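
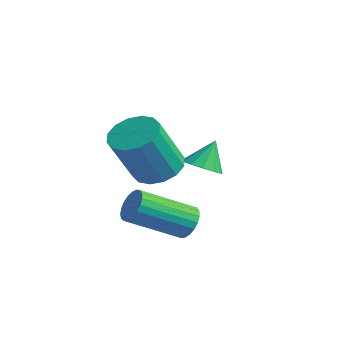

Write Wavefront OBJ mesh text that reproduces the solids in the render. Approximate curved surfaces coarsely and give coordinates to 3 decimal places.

v -3.595 -0.462 0.879
v -3.075 -0.806 1.124
v -3.665 0.102 1.821
v -2.93 -0.502 0.953
v -2.997 -0.186 0.758
v -3.253 0.043 0.602
v -3.618 0.112 0.534
v -3.975 -0.002 0.575
v -4.212 -0.261 0.713
v -4.253 -0.585 0.904
v -4.085 -0.869 1.086
v -3.761 -1.024 1.203
v -3.385 -1.001 1.217
v -1.113 -2.782 0.274
v -0.694 -2.709 0.669
v -1.269 -4.224 1.56
v -1.687 -4.298 1.166
v -0.876 -2.583 0.765
v -1.451 -4.099 1.656
v -1.099 -2.492 0.776
v -1.674 -4.008 1.668
v -1.325 -2.451 0.701
v -1.9 -3.967 1.592
v -1.513 -2.467 0.551
v -2.088 -3.983 1.443
v -1.633 -2.538 0.354
v -2.207 -4.054 1.245
v -1.662 -2.651 0.143
v -2.237 -4.167 1.034
v -1.596 -2.787 -0.045
v -2.171 -4.302 0.846
v -1.447 -2.921 -0.178
v -2.022 -4.437 0.713
v -1.24 -3.032 -0.233
v -1.815 -4.548 0.658
v -1.011 -3.1 -0.2
v -1.586 -4.616 0.691
v -0.799 -3.112 -0.085
v -1.374 -4.628 0.806
v -0.642 -3.068 0.092
v -1.217 -4.584 0.983
v -0.566 -2.974 0.301
v -1.141 -4.49 1.192
v -0.584 -2.847 0.505
v -1.159 -4.363 1.396
v -2.668 -2.69 1.849
v -2.285 -2.059 2.182
v -2.149 -2.999 3.805
v -2.532 -3.63 3.471
v -2.692 -1.99 2.256
v -2.556 -2.93 3.879
v -3.092 -2.109 2.221
v -2.956 -3.049 3.843
v -3.379 -2.384 2.086
v -3.243 -3.323 3.709
v -3.475 -2.74 1.887
v -3.34 -3.68 3.51
v -3.355 -3.083 1.679
v -3.22 -4.023 3.301
v -3.051 -3.321 1.515
v -2.915 -4.261 3.138
v -2.644 -3.39 1.441
v -2.508 -4.33 3.064
v -2.244 -3.271 1.477
v -2.108 -4.211 3.099
v -1.957 -2.997 1.611
v -1.821 -3.936 3.234
v -1.86 -2.64 1.81
v -1.725 -3.58 3.433
v -1.98 -2.297 2.019
v -1.845 -3.237 3.641
f 2 1 4
f 2 4 3
f 4 1 5
f 4 5 3
f 5 1 6
f 5 6 3
f 6 1 7
f 6 7 3
f 7 1 8
f 7 8 3
f 8 1 9
f 8 9 3
f 9 1 10
f 9 10 3
f 10 1 11
f 10 11 3
f 11 1 12
f 11 12 3
f 12 1 13
f 12 13 3
f 13 1 2
f 13 2 3
f 15 14 18
f 15 18 16
f 16 18 19
f 16 19 17
f 18 14 20
f 18 20 19
f 19 20 21
f 19 21 17
f 20 14 22
f 20 22 21
f 21 22 23
f 21 23 17
f 22 14 24
f 22 24 23
f 23 24 25
f 23 25 17
f 24 14 26
f 24 26 25
f 25 26 27
f 25 27 17
f 26 14 28
f 26 28 27
f 27 28 29
f 27 29 17
f 28 14 30
f 28 30 29
f 29 30 31
f 29 31 17
f 30 14 32
f 30 32 31
f 31 32 33
f 31 33 17
f 32 14 34
f 32 34 33
f 33 34 35
f 33 35 17
f 34 14 36
f 34 36 35
f 35 36 37
f 35 37 17
f 36 14 38
f 36 38 37
f 37 38 39
f 37 39 17
f 38 14 40
f 38 40 39
f 39 40 41
f 39 41 17
f 40 14 42
f 40 42 41
f 41 42 43
f 41 43 17
f 42 14 44
f 42 44 43
f 43 44 45
f 43 45 17
f 44 14 15
f 44 15 45
f 45 15 16
f 45 16 17
f 47 46 50
f 47 50 48
f 48 50 51
f 48 51 49
f 50 46 52
f 50 52 51
f 51 52 53
f 51 53 49
f 52 46 54
f 52 54 53
f 53 54 55
f 53 55 49
f 54 46 56
f 54 56 55
f 55 56 57
f 55 57 49
f 56 46 58
f 56 58 57
f 57 58 59
f 57 59 49
f 58 46 60
f 58 60 59
f 59 60 61
f 59 61 49
f 60 46 62
f 60 62 61
f 61 62 63
f 61 63 49
f 62 46 64
f 62 64 63
f 63 64 65
f 63 65 49
f 64 46 66
f 64 66 65
f 65 66 67
f 65 67 49
f 66 46 68
f 66 68 67
f 67 68 69
f 67 69 49
f 68 46 70
f 68 70 69
f 69 70 71
f 69 71 49
f 70 46 47
f 70 47 71
f 71 47 48
f 71 48 49



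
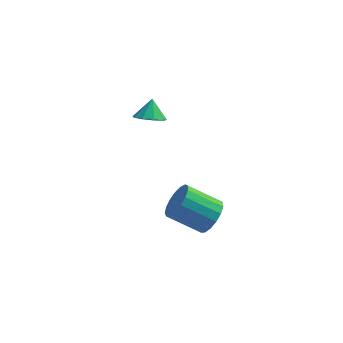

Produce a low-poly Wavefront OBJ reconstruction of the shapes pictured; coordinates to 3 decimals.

v 0.963 -2.977 -3.187
v 1.436 -2.986 -2.445
v -0.031 -2.912 -1.511
v -0.503 -2.903 -2.253
v 1.398 -2.577 -2.536
v -0.068 -2.502 -1.602
v 1.262 -2.259 -2.776
v -0.204 -2.184 -1.842
v 1.057 -2.106 -3.11
v -0.41 -2.031 -2.176
v 0.83 -2.152 -3.462
v -0.636 -2.077 -2.528
v 0.634 -2.388 -3.751
v -0.832 -2.313 -2.817
v 0.513 -2.758 -3.911
v -0.953 -2.683 -2.977
v 0.496 -3.179 -3.905
v -0.971 -3.104 -2.971
v 0.585 -3.554 -3.734
v -0.881 -3.479 -2.8
v 0.761 -3.796 -3.438
v -0.705 -3.721 -2.504
v 0.984 -3.851 -3.085
v -0.483 -3.776 -2.151
v 1.201 -3.706 -2.755
v -0.265 -3.631 -1.821
v 1.364 -3.394 -2.524
v -0.102 -3.319 -1.59
v -2.183 2.683 -1.988
v -1.699 3.147 -2.367
v -2.117 3.297 -1.152
v -2.196 3.304 -2.443
v -2.687 3.171 -2.306
v -2.942 2.809 -2.021
v -2.842 2.389 -1.72
v -2.434 2.106 -1.545
v -1.908 2.093 -1.577
v -1.511 2.356 -1.802
v -1.429 2.772 -2.114
f 2 1 5
f 2 5 3
f 3 5 6
f 3 6 4
f 5 1 7
f 5 7 6
f 6 7 8
f 6 8 4
f 7 1 9
f 7 9 8
f 8 9 10
f 8 10 4
f 9 1 11
f 9 11 10
f 10 11 12
f 10 12 4
f 11 1 13
f 11 13 12
f 12 13 14
f 12 14 4
f 13 1 15
f 13 15 14
f 14 15 16
f 14 16 4
f 15 1 17
f 15 17 16
f 16 17 18
f 16 18 4
f 17 1 19
f 17 19 18
f 18 19 20
f 18 20 4
f 19 1 21
f 19 21 20
f 20 21 22
f 20 22 4
f 21 1 23
f 21 23 22
f 22 23 24
f 22 24 4
f 23 1 25
f 23 25 24
f 24 25 26
f 24 26 4
f 25 1 27
f 25 27 26
f 26 27 28
f 26 28 4
f 27 1 2
f 27 2 28
f 28 2 3
f 28 3 4
f 30 29 32
f 30 32 31
f 32 29 33
f 32 33 31
f 33 29 34
f 33 34 31
f 34 29 35
f 34 35 31
f 35 29 36
f 35 36 31
f 36 29 37
f 36 37 31
f 37 29 38
f 37 38 31
f 38 29 39
f 38 39 31
f 39 29 30
f 39 30 31



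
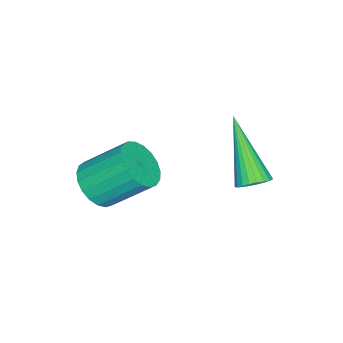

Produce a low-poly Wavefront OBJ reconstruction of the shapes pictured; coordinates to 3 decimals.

v -1.488 0.669 0.34
v -1.157 0.914 0.659
v -2.372 -0.349 2.04
v -1.313 1.044 0.656
v -1.495 1.117 0.605
v -1.676 1.122 0.513
v -1.829 1.058 0.396
v -1.929 0.935 0.27
v -1.963 0.772 0.154
v -1.924 0.593 0.067
v -1.819 0.425 0.022
v -1.663 0.295 0.025
v -1.481 0.222 0.076
v -1.3 0.217 0.167
v -1.147 0.281 0.284
v -1.046 0.404 0.41
v -1.013 0.567 0.526
v -1.052 0.746 0.613
v 0.903 -2.7 0.918
v 1.55 -2.34 0.746
v 1.204 -1.239 1.751
v 0.557 -1.6 1.922
v 1.347 -2.214 0.538
v 1.001 -1.114 1.543
v 1.068 -2.173 0.396
v 0.722 -1.072 1.401
v 0.76 -2.222 0.344
v 0.414 -1.121 1.349
v 0.477 -2.354 0.392
v 0.131 -1.253 1.397
v 0.268 -2.546 0.53
v -0.078 -1.445 1.535
v 0.168 -2.765 0.735
v -0.178 -1.664 1.74
v 0.195 -2.972 0.972
v -0.151 -1.872 1.977
v 0.345 -3.133 1.199
v -0.001 -2.032 2.204
v 0.591 -3.219 1.378
v 0.245 -2.118 2.383
v 0.891 -3.215 1.477
v 0.545 -2.114 2.482
v 1.193 -3.122 1.479
v 0.847 -2.021 2.484
v 1.445 -2.956 1.385
v 1.099 -1.855 2.389
v 1.603 -2.746 1.209
v 1.257 -1.645 2.214
v 1.64 -2.528 0.983
v 1.294 -1.428 1.988
f 2 1 4
f 2 4 3
f 4 1 5
f 4 5 3
f 5 1 6
f 5 6 3
f 6 1 7
f 6 7 3
f 7 1 8
f 7 8 3
f 8 1 9
f 8 9 3
f 9 1 10
f 9 10 3
f 10 1 11
f 10 11 3
f 11 1 12
f 11 12 3
f 12 1 13
f 12 13 3
f 13 1 14
f 13 14 3
f 14 1 15
f 14 15 3
f 15 1 16
f 15 16 3
f 16 1 17
f 16 17 3
f 17 1 18
f 17 18 3
f 18 1 2
f 18 2 3
f 20 19 23
f 20 23 21
f 21 23 24
f 21 24 22
f 23 19 25
f 23 25 24
f 24 25 26
f 24 26 22
f 25 19 27
f 25 27 26
f 26 27 28
f 26 28 22
f 27 19 29
f 27 29 28
f 28 29 30
f 28 30 22
f 29 19 31
f 29 31 30
f 30 31 32
f 30 32 22
f 31 19 33
f 31 33 32
f 32 33 34
f 32 34 22
f 33 19 35
f 33 35 34
f 34 35 36
f 34 36 22
f 35 19 37
f 35 37 36
f 36 37 38
f 36 38 22
f 37 19 39
f 37 39 38
f 38 39 40
f 38 40 22
f 39 19 41
f 39 41 40
f 40 41 42
f 40 42 22
f 41 19 43
f 41 43 42
f 42 43 44
f 42 44 22
f 43 19 45
f 43 45 44
f 44 45 46
f 44 46 22
f 45 19 47
f 45 47 46
f 46 47 48
f 46 48 22
f 47 19 49
f 47 49 48
f 48 49 50
f 48 50 22
f 49 19 20
f 49 20 50
f 50 20 21
f 50 21 22



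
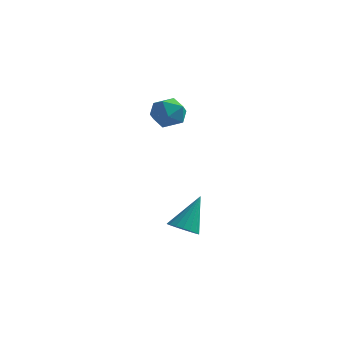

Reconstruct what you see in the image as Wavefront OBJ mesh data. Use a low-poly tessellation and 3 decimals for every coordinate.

v 0.411 -3.718 -3.214
v 1.03 -3.404 -3.547
v 0.769 -2.682 -1.566
v 0.78 -3.185 -3.63
v 0.457 -3.072 -3.63
v 0.124 -3.086 -3.549
v -0.152 -3.226 -3.401
v -0.316 -3.463 -3.216
v -0.337 -3.751 -3.031
v -0.209 -4.032 -2.882
v 0.041 -4.251 -2.799
v 0.365 -4.364 -2.798
v 0.697 -4.35 -2.88
v 0.973 -4.21 -3.028
v 1.137 -3.973 -3.212
v 1.158 -3.685 -3.398
v -1.563 -1.02 2.798
v -1.154 -1.3 3.592
v -1.206 -2.34 2.148
v -0.797 -2.62 2.942
v -1.727 -2.521 2.904
v -1.948 -1.705 3.305
v -0.412 -1.935 2.435
v -0.633 -1.119 2.836
v -0.443 -1.865 3.367
v -1.256 -2.228 3.657
v -1.104 -1.412 2.083
v -1.917 -1.775 2.373
f 2 1 4
f 2 4 3
f 4 1 5
f 4 5 3
f 5 1 6
f 5 6 3
f 6 1 7
f 6 7 3
f 7 1 8
f 7 8 3
f 8 1 9
f 8 9 3
f 9 1 10
f 9 10 3
f 10 1 11
f 10 11 3
f 11 1 12
f 11 12 3
f 12 1 13
f 12 13 3
f 13 1 14
f 13 14 3
f 14 1 15
f 14 15 3
f 15 1 16
f 15 16 3
f 16 1 2
f 16 2 3
f 17 28 22
f 17 22 18
f 17 18 24
f 17 24 27
f 17 27 28
f 18 22 26
f 22 28 21
f 28 27 19
f 27 24 23
f 24 18 25
f 20 26 21
f 20 21 19
f 20 19 23
f 20 23 25
f 20 25 26
f 21 26 22
f 19 21 28
f 23 19 27
f 25 23 24
f 26 25 18



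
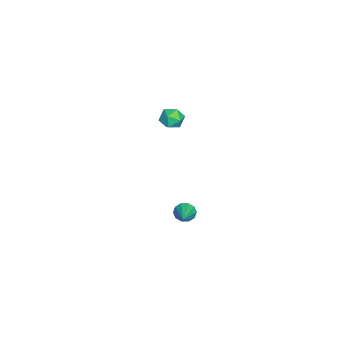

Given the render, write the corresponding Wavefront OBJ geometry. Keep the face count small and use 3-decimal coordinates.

v 2.825 0.547 -0.232
v 3.031 0.794 -0.739
v 4.315 0.753 0.472
v 2.893 1.066 -0.527
v 2.73 1.139 -0.202
v 2.603 0.986 0.111
v 2.561 0.666 0.294
v 2.62 0.3 0.275
v 2.757 0.029 0.063
v 2.921 -0.044 -0.262
v 3.048 0.108 -0.575
v 3.09 0.429 -0.757
v -3.517 -0.935 1.45
v -3.016 -1.436 1.744
v -4.404 -1.384 2.196
v -3.903 -1.885 2.49
v -3.826 -1.136 2.636
v -3.278 -0.858 2.176
v -4.142 -1.962 1.764
v -3.594 -1.684 1.304
v -3.402 -2.071 1.938
v -3.207 -1.561 2.477
v -4.213 -1.259 1.463
v -4.018 -0.749 2.002
f 2 1 4
f 2 4 3
f 4 1 5
f 4 5 3
f 5 1 6
f 5 6 3
f 6 1 7
f 6 7 3
f 7 1 8
f 7 8 3
f 8 1 9
f 8 9 3
f 9 1 10
f 9 10 3
f 10 1 11
f 10 11 3
f 11 1 12
f 11 12 3
f 12 1 2
f 12 2 3
f 13 24 18
f 13 18 14
f 13 14 20
f 13 20 23
f 13 23 24
f 14 18 22
f 18 24 17
f 24 23 15
f 23 20 19
f 20 14 21
f 16 22 17
f 16 17 15
f 16 15 19
f 16 19 21
f 16 21 22
f 17 22 18
f 15 17 24
f 19 15 23
f 21 19 20
f 22 21 14



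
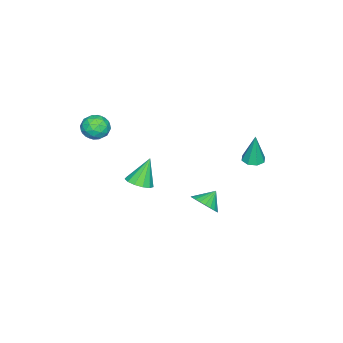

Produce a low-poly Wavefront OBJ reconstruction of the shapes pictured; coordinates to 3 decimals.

v -2.324 -3.501 -3.812
v -1.681 -2.954 -3.603
v -3.116 -3.199 -2.168
v -2.027 -2.684 -3.82
v -2.468 -2.673 -4.034
v -2.863 -2.925 -4.178
v -3.086 -3.36 -4.206
v -3.068 -3.84 -4.109
v -2.813 -4.213 -3.917
v -2.403 -4.359 -3.692
v -1.968 -4.234 -3.506
v -1.645 -3.875 -3.416
v -1.538 -3.398 -3.452
v -1.687 3.75 0.944
v -1.198 4.191 0.888
v -1.593 3.89 2.856
v -1.654 4.408 0.894
v -2.129 4.24 0.93
v -2.345 3.786 0.974
v -2.176 3.31 1
v -1.72 3.093 0.993
v -1.245 3.261 0.957
v -1.029 3.715 0.914
v 1.692 -3.529 2.759
v 2.126 -3.067 3.358
v 1.774 -4.673 3.582
v 2.208 -4.211 4.181
v 1.365 -4.047 4.031
v 1.314 -3.34 3.523
v 2.586 -4.4 3.417
v 2.535 -3.693 2.909
v 2.679 -3.605 3.765
v 1.924 -3.387 4.144
v 1.976 -4.353 2.796
v 1.221 -4.135 3.175
v 1.902 -3.197 2.986
v 1.998 -4.543 3.954
v 1.502 -4.446 3.865
v 1.758 -4.175 4.218
v 1.424 -3.358 3.083
v 1.68 -3.086 3.435
v 1.232 -3.662 3.831
v 2.22 -4.654 3.505
v 2.476 -4.382 3.857
v 2.142 -3.565 2.722
v 2.398 -3.294 3.075
v 2.668 -4.078 3.109
v 2.482 -3.242 3.578
v 2.531 -3.915 4.061
v 2.753 -4.026 3.613
v 2.723 -3.61 3.314
v 2.038 -3.114 3.801
v 2.087 -3.787 4.284
v 1.591 -3.69 4.196
v 1.561 -3.274 3.897
v 2.363 -3.431 4.04
v 1.813 -3.953 2.656
v 1.862 -4.626 3.139
v 2.339 -4.466 3.043
v 2.309 -4.05 2.744
v 1.369 -3.825 2.879
v 1.418 -4.498 3.362
v 1.177 -4.13 3.626
v 1.147 -3.714 3.327
v 1.537 -4.309 2.9
v -0.795 1.281 -3.05
v -0.291 0.98 -2.355
v -1.585 1.619 -2.33
v -0.175 1.315 -2.384
v -0.154 1.644 -2.515
v -0.23 1.918 -2.728
v -0.393 2.095 -2.989
v -0.616 2.149 -3.26
v -0.867 2.07 -3.498
v -1.107 1.871 -3.669
v -1.3 1.583 -3.745
v -1.415 1.248 -3.715
v -1.437 0.919 -3.584
v -1.36 0.645 -3.371
v -1.198 0.468 -3.11
v -0.974 0.414 -2.839
v -0.723 0.493 -2.601
v -0.483 0.692 -2.431
f 2 1 4
f 2 4 3
f 4 1 5
f 4 5 3
f 5 1 6
f 5 6 3
f 6 1 7
f 6 7 3
f 7 1 8
f 7 8 3
f 8 1 9
f 8 9 3
f 9 1 10
f 9 10 3
f 10 1 11
f 10 11 3
f 11 1 12
f 11 12 3
f 12 1 13
f 12 13 3
f 13 1 2
f 13 2 3
f 15 14 17
f 15 17 16
f 17 14 18
f 17 18 16
f 18 14 19
f 18 19 16
f 19 14 20
f 19 20 16
f 20 14 21
f 20 21 16
f 21 14 22
f 21 22 16
f 22 14 23
f 22 23 16
f 23 14 15
f 23 15 16
f 24 61 40
f 61 35 64
f 40 64 29
f 61 64 40
f 24 40 36
f 40 29 41
f 36 41 25
f 40 41 36
f 24 36 45
f 36 25 46
f 45 46 31
f 36 46 45
f 24 45 57
f 45 31 60
f 57 60 34
f 45 60 57
f 24 57 61
f 57 34 65
f 61 65 35
f 57 65 61
f 25 41 52
f 41 29 55
f 52 55 33
f 41 55 52
f 29 64 42
f 64 35 63
f 42 63 28
f 64 63 42
f 35 65 62
f 65 34 58
f 62 58 26
f 65 58 62
f 34 60 59
f 60 31 47
f 59 47 30
f 60 47 59
f 31 46 51
f 46 25 48
f 51 48 32
f 46 48 51
f 27 53 39
f 53 33 54
f 39 54 28
f 53 54 39
f 27 39 37
f 39 28 38
f 37 38 26
f 39 38 37
f 27 37 44
f 37 26 43
f 44 43 30
f 37 43 44
f 27 44 49
f 44 30 50
f 49 50 32
f 44 50 49
f 27 49 53
f 49 32 56
f 53 56 33
f 49 56 53
f 28 54 42
f 54 33 55
f 42 55 29
f 54 55 42
f 26 38 62
f 38 28 63
f 62 63 35
f 38 63 62
f 30 43 59
f 43 26 58
f 59 58 34
f 43 58 59
f 32 50 51
f 50 30 47
f 51 47 31
f 50 47 51
f 33 56 52
f 56 32 48
f 52 48 25
f 56 48 52
f 67 66 69
f 67 69 68
f 69 66 70
f 69 70 68
f 70 66 71
f 70 71 68
f 71 66 72
f 71 72 68
f 72 66 73
f 72 73 68
f 73 66 74
f 73 74 68
f 74 66 75
f 74 75 68
f 75 66 76
f 75 76 68
f 76 66 77
f 76 77 68
f 77 66 78
f 77 78 68
f 78 66 79
f 78 79 68
f 79 66 80
f 79 80 68
f 80 66 81
f 80 81 68
f 81 66 82
f 81 82 68
f 82 66 83
f 82 83 68
f 83 66 67
f 83 67 68



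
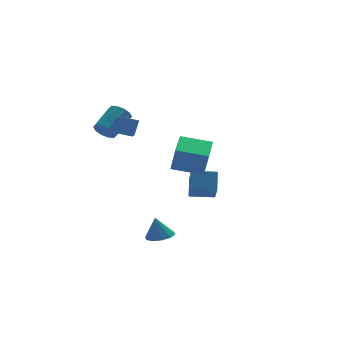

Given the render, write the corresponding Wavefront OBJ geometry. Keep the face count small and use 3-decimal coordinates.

v -2.312 -2.895 -4.63
v -1.539 -3.391 -4.427
v -2.528 -2.625 -3.15
v -1.382 -2.837 -4.504
v -1.579 -2.305 -4.63
v -2.057 -1.999 -4.756
v -2.631 -2.034 -4.833
v -3.084 -2.399 -4.833
v -3.241 -2.952 -4.756
v -3.044 -3.484 -4.63
v -2.567 -3.791 -4.504
v -1.992 -3.755 -4.427
v -4.074 0.332 3.291
v -3.566 0.79 4.278
v -3.897 1.095 2.847
v -3.389 1.552 3.834
v -2.871 -0.172 2.906
v -2.363 0.285 3.893
v -2.694 0.59 2.462
v -2.186 1.048 3.449
v -2.145 -4.126 1.643
v -1.99 -4.488 3.317
v -1.115 -2.433 1.913
v -0.96 -2.795 3.587
v -0.44 -5.105 1.273
v -0.285 -5.467 2.947
v 0.59 -3.412 1.543
v 0.745 -3.774 3.217
v 1.228 0.688 -2.972
v 1.682 1.634 -1.844
v 1.737 2.128 -4.384
v 2.191 3.073 -3.257
v 2.789 0.047 -3.063
v 3.243 0.992 -1.936
v 3.298 1.486 -4.476
v 3.752 2.432 -3.348
v -3.51 3.212 1.937
v -2.958 2.666 1.675
v -1.517 3.621 2.721
v -2.07 4.168 2.983
v -2.97 3.048 1.343
v -1.529 4.003 2.388
v -3.188 3.493 1.237
v -1.748 4.448 2.283
v -3.53 3.831 1.399
v -2.089 4.786 2.445
v -3.864 3.932 1.766
v -2.423 4.888 2.812
v -4.063 3.759 2.199
v -2.622 4.714 3.245
v -4.051 3.377 2.532
v -2.61 4.332 3.577
v -3.832 2.932 2.637
v -2.392 3.887 3.683
v -3.491 2.594 2.475
v -2.05 3.549 3.521
v -3.157 2.492 2.108
v -1.716 3.448 3.154
f 2 1 4
f 2 4 3
f 4 1 5
f 4 5 3
f 5 1 6
f 5 6 3
f 6 1 7
f 6 7 3
f 7 1 8
f 7 8 3
f 8 1 9
f 8 9 3
f 9 1 10
f 9 10 3
f 10 1 11
f 10 11 3
f 11 1 12
f 11 12 3
f 12 1 2
f 12 2 3
f 14 16 13
f 17 14 13
f 13 16 15
f 15 17 13
f 14 20 16
f 18 14 17
f 18 20 14
f 16 20 15
f 19 17 15
f 15 20 19
f 19 18 17
f 20 18 19
f 22 24 21
f 25 22 21
f 21 24 23
f 23 25 21
f 22 28 24
f 26 22 25
f 26 28 22
f 24 28 23
f 27 25 23
f 23 28 27
f 27 26 25
f 28 26 27
f 30 32 29
f 33 30 29
f 29 32 31
f 31 33 29
f 30 36 32
f 34 30 33
f 34 36 30
f 32 36 31
f 35 33 31
f 31 36 35
f 35 34 33
f 36 34 35
f 38 37 41
f 38 41 39
f 39 41 42
f 39 42 40
f 41 37 43
f 41 43 42
f 42 43 44
f 42 44 40
f 43 37 45
f 43 45 44
f 44 45 46
f 44 46 40
f 45 37 47
f 45 47 46
f 46 47 48
f 46 48 40
f 47 37 49
f 47 49 48
f 48 49 50
f 48 50 40
f 49 37 51
f 49 51 50
f 50 51 52
f 50 52 40
f 51 37 53
f 51 53 52
f 52 53 54
f 52 54 40
f 53 37 55
f 53 55 54
f 54 55 56
f 54 56 40
f 55 37 57
f 55 57 56
f 56 57 58
f 56 58 40
f 57 37 38
f 57 38 58
f 58 38 39
f 58 39 40



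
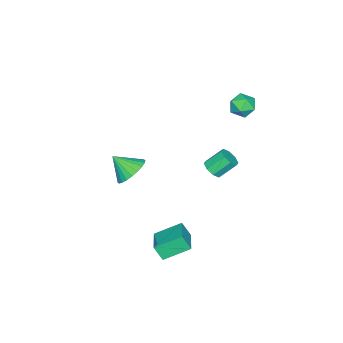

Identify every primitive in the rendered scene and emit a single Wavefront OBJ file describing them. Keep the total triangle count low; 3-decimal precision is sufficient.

v -3.777 2.83 2.73
v -3.239 3.185 3.254
v -3.401 1.615 3.166
v -2.863 1.97 3.69
v -3.68 2.048 3.818
v -3.912 2.798 3.548
v -2.728 2.002 2.872
v -2.96 2.752 2.602
v -2.59 2.673 3.342
v -3.179 2.701 3.927
v -3.461 2.099 2.493
v -4.05 2.127 3.078
v 0.13 2.573 0.482
v 0.646 2.528 0.859
v 0.065 3.222 1.735
v -0.45 3.267 1.358
v 0.664 2.917 0.562
v 0.083 3.612 1.439
v 0.369 3.105 0.219
v -0.211 3.799 1.095
v -0.065 2.981 0.029
v -0.646 3.675 0.905
v -0.385 2.618 0.105
v -0.966 3.312 0.981
v -0.403 2.228 0.401
v -0.984 2.923 1.278
v -0.109 2.041 0.745
v -0.689 2.735 1.621
v 0.326 2.165 0.935
v -0.255 2.859 1.811
v 1.546 2.12 -4.192
v 1.628 1.616 -3.332
v 2.924 2.954 -3.835
v 3.007 2.45 -2.976
v 2.453 0.95 -4.964
v 2.536 0.446 -4.105
v 3.832 1.784 -4.608
v 3.914 1.28 -3.748
v 0.426 -2.246 -1.647
v 1.202 -1.703 -1.216
v 0.634 -3.314 -0.673
v 0.883 -1.57 -1.002
v 0.496 -1.54 -0.886
v 0.097 -1.617 -0.886
v -0.251 -1.79 -1.002
v -0.496 -2.033 -1.216
v -0.601 -2.308 -1.495
v -0.549 -2.573 -1.798
v -0.349 -2.789 -2.077
v -0.031 -2.922 -2.291
v 0.357 -2.952 -2.407
v 0.755 -2.875 -2.407
v 1.103 -2.701 -2.291
v 1.349 -2.459 -2.077
v 1.453 -2.184 -1.798
v 1.402 -1.918 -1.495
f 1 12 6
f 1 6 2
f 1 2 8
f 1 8 11
f 1 11 12
f 2 6 10
f 6 12 5
f 12 11 3
f 11 8 7
f 8 2 9
f 4 10 5
f 4 5 3
f 4 3 7
f 4 7 9
f 4 9 10
f 5 10 6
f 3 5 12
f 7 3 11
f 9 7 8
f 10 9 2
f 14 13 17
f 14 17 15
f 15 17 18
f 15 18 16
f 17 13 19
f 17 19 18
f 18 19 20
f 18 20 16
f 19 13 21
f 19 21 20
f 20 21 22
f 20 22 16
f 21 13 23
f 21 23 22
f 22 23 24
f 22 24 16
f 23 13 25
f 23 25 24
f 24 25 26
f 24 26 16
f 25 13 27
f 25 27 26
f 26 27 28
f 26 28 16
f 27 13 29
f 27 29 28
f 28 29 30
f 28 30 16
f 29 13 14
f 29 14 30
f 30 14 15
f 30 15 16
f 32 34 31
f 35 32 31
f 31 34 33
f 33 35 31
f 32 38 34
f 36 32 35
f 36 38 32
f 34 38 33
f 37 35 33
f 33 38 37
f 37 36 35
f 38 36 37
f 40 39 42
f 40 42 41
f 42 39 43
f 42 43 41
f 43 39 44
f 43 44 41
f 44 39 45
f 44 45 41
f 45 39 46
f 45 46 41
f 46 39 47
f 46 47 41
f 47 39 48
f 47 48 41
f 48 39 49
f 48 49 41
f 49 39 50
f 49 50 41
f 50 39 51
f 50 51 41
f 51 39 52
f 51 52 41
f 52 39 53
f 52 53 41
f 53 39 54
f 53 54 41
f 54 39 55
f 54 55 41
f 55 39 56
f 55 56 41
f 56 39 40
f 56 40 41



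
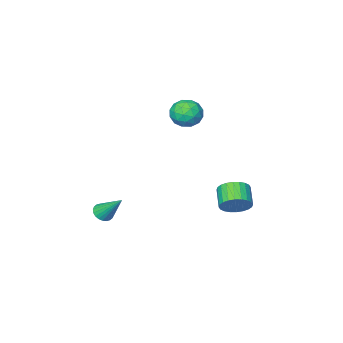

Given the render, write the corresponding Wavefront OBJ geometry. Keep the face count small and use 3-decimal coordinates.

v -2.567 -0.27 3.387
v -1.995 0.274 2.741
v -1.225 -1.094 3.879
v -0.653 -0.55 3.233
v -1.066 -0.102 4.051
v -1.895 0.408 3.747
v -1.325 -1.228 2.873
v -2.154 -0.718 2.569
v -1.228 -0.318 2.423
v -1.067 0.378 3.151
v -2.153 -1.198 3.469
v -1.992 -0.502 4.197
v -2.399 0.075 3.02
v -0.821 -0.895 3.6
v -1.064 -0.631 4.08
v -0.728 -0.311 3.701
v -2.34 0.153 3.612
v -2.004 0.473 3.232
v -1.458 0.252 4.002
v -1.216 -1.293 3.388
v -0.88 -0.973 3.008
v -2.492 -0.509 2.919
v -2.156 -0.189 2.54
v -1.762 -1.072 2.618
v -1.612 0.047 2.454
v -0.823 -0.438 2.744
v -1.218 -0.836 2.532
v -1.705 -0.537 2.353
v -1.518 0.456 2.882
v -0.729 -0.029 3.172
v -0.971 0.235 3.652
v -1.459 0.534 3.474
v -1.066 0.108 2.696
v -2.491 -0.791 3.448
v -1.702 -1.276 3.738
v -1.761 -1.354 3.146
v -2.249 -1.055 2.968
v -2.397 -0.382 3.876
v -1.608 -0.867 4.166
v -1.515 -0.283 4.267
v -2.002 0.016 4.088
v -2.154 -0.928 3.924
v -3.41 1.869 -3.62
v -2.797 1.248 -4.021
v -3.377 0.21 -3.301
v -3.99 0.831 -2.9
v -2.606 1.353 -3.716
v -3.186 0.315 -2.996
v -2.538 1.536 -3.397
v -3.118 0.498 -2.677
v -2.602 1.77 -3.112
v -3.182 0.732 -2.391
v -2.789 2.019 -2.904
v -3.369 0.981 -2.183
v -3.071 2.245 -2.805
v -3.651 1.207 -2.084
v -3.404 2.414 -2.83
v -3.984 1.376 -2.11
v -3.738 2.5 -2.975
v -4.318 1.462 -2.255
v -4.023 2.49 -3.219
v -4.603 1.452 -2.499
v -4.214 2.385 -3.524
v -4.794 1.347 -2.804
v -4.282 2.202 -3.843
v -4.862 1.164 -3.123
v -4.218 1.968 -4.129
v -4.798 0.93 -3.408
v -4.031 1.719 -4.337
v -4.611 0.681 -3.616
v -3.749 1.493 -4.436
v -4.329 0.455 -3.715
v -3.416 1.324 -4.41
v -3.996 0.286 -3.69
v -3.082 1.238 -4.265
v -3.662 0.2 -3.545
v 3.72 -0.658 -3.004
v 4.243 -0.314 -3.177
v 3.34 0.678 -1.496
v 4.063 -0.205 -3.319
v 3.831 -0.165 -3.413
v 3.582 -0.201 -3.444
v 3.354 -0.306 -3.409
v 3.181 -0.464 -3.311
v 3.091 -0.652 -3.167
v 3.096 -0.841 -2.998
v 3.197 -1.003 -2.83
v 3.377 -1.111 -2.688
v 3.609 -1.151 -2.595
v 3.858 -1.116 -2.563
v 4.086 -1.011 -2.599
v 4.259 -0.852 -2.696
v 4.349 -0.664 -2.84
v 4.344 -0.475 -3.009
f 1 38 17
f 38 12 41
f 17 41 6
f 38 41 17
f 1 17 13
f 17 6 18
f 13 18 2
f 17 18 13
f 1 13 22
f 13 2 23
f 22 23 8
f 13 23 22
f 1 22 34
f 22 8 37
f 34 37 11
f 22 37 34
f 1 34 38
f 34 11 42
f 38 42 12
f 34 42 38
f 2 18 29
f 18 6 32
f 29 32 10
f 18 32 29
f 6 41 19
f 41 12 40
f 19 40 5
f 41 40 19
f 12 42 39
f 42 11 35
f 39 35 3
f 42 35 39
f 11 37 36
f 37 8 24
f 36 24 7
f 37 24 36
f 8 23 28
f 23 2 25
f 28 25 9
f 23 25 28
f 4 30 16
f 30 10 31
f 16 31 5
f 30 31 16
f 4 16 14
f 16 5 15
f 14 15 3
f 16 15 14
f 4 14 21
f 14 3 20
f 21 20 7
f 14 20 21
f 4 21 26
f 21 7 27
f 26 27 9
f 21 27 26
f 4 26 30
f 26 9 33
f 30 33 10
f 26 33 30
f 5 31 19
f 31 10 32
f 19 32 6
f 31 32 19
f 3 15 39
f 15 5 40
f 39 40 12
f 15 40 39
f 7 20 36
f 20 3 35
f 36 35 11
f 20 35 36
f 9 27 28
f 27 7 24
f 28 24 8
f 27 24 28
f 10 33 29
f 33 9 25
f 29 25 2
f 33 25 29
f 44 43 47
f 44 47 45
f 45 47 48
f 45 48 46
f 47 43 49
f 47 49 48
f 48 49 50
f 48 50 46
f 49 43 51
f 49 51 50
f 50 51 52
f 50 52 46
f 51 43 53
f 51 53 52
f 52 53 54
f 52 54 46
f 53 43 55
f 53 55 54
f 54 55 56
f 54 56 46
f 55 43 57
f 55 57 56
f 56 57 58
f 56 58 46
f 57 43 59
f 57 59 58
f 58 59 60
f 58 60 46
f 59 43 61
f 59 61 60
f 60 61 62
f 60 62 46
f 61 43 63
f 61 63 62
f 62 63 64
f 62 64 46
f 63 43 65
f 63 65 64
f 64 65 66
f 64 66 46
f 65 43 67
f 65 67 66
f 66 67 68
f 66 68 46
f 67 43 69
f 67 69 68
f 68 69 70
f 68 70 46
f 69 43 71
f 69 71 70
f 70 71 72
f 70 72 46
f 71 43 73
f 71 73 72
f 72 73 74
f 72 74 46
f 73 43 75
f 73 75 74
f 74 75 76
f 74 76 46
f 75 43 44
f 75 44 76
f 76 44 45
f 76 45 46
f 78 77 80
f 78 80 79
f 80 77 81
f 80 81 79
f 81 77 82
f 81 82 79
f 82 77 83
f 82 83 79
f 83 77 84
f 83 84 79
f 84 77 85
f 84 85 79
f 85 77 86
f 85 86 79
f 86 77 87
f 86 87 79
f 87 77 88
f 87 88 79
f 88 77 89
f 88 89 79
f 89 77 90
f 89 90 79
f 90 77 91
f 90 91 79
f 91 77 92
f 91 92 79
f 92 77 93
f 92 93 79
f 93 77 94
f 93 94 79
f 94 77 78
f 94 78 79



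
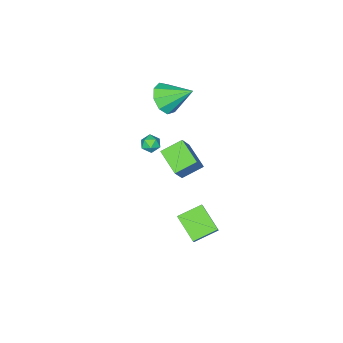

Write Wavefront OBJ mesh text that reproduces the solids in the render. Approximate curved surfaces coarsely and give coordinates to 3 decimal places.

v -1.798 -3.009 0.039
v -1.358 -3.262 -0.353
v -1.882 -3.918 0.533
v -1.442 -4.171 0.141
v -1.27 -3.727 0.571
v -1.219 -3.165 0.266
v -2.021 -4.015 -0.086
v -1.97 -3.453 -0.391
v -1.496 -3.884 -0.43
v -1.032 -3.706 -0.025
v -2.208 -3.474 0.205
v -1.744 -3.296 0.61
v -0.497 0.954 -5.017
v -0.79 -0.575 -4.056
v -1.845 1.551 -4.479
v -2.139 0.022 -3.518
v -0.001 1.358 -4.222
v -0.295 -0.171 -3.261
v -1.35 1.955 -3.684
v -1.643 0.426 -2.723
v 0.118 -0.475 2.436
v -0.982 0.067 3.047
v 0.513 1.008 1.832
v -0.587 1.55 2.442
v 0.947 -0.19 3.678
v -0.153 0.352 4.288
v 1.342 1.293 3.073
v 0.242 1.835 3.684
v -3.194 -3.992 2.911
v -2.273 -3.993 3.493
v -3.926 -2.548 4.069
v -2.217 -3.51 2.928
v -2.618 -3.253 2.354
v -3.288 -3.341 2.041
v -3.915 -3.734 2.135
v -4.205 -4.247 2.592
v -4.021 -4.641 3.198
v -3.451 -4.731 3.67
v -2.761 -4.475 3.786
f 1 12 6
f 1 6 2
f 1 2 8
f 1 8 11
f 1 11 12
f 2 6 10
f 6 12 5
f 12 11 3
f 11 8 7
f 8 2 9
f 4 10 5
f 4 5 3
f 4 3 7
f 4 7 9
f 4 9 10
f 5 10 6
f 3 5 12
f 7 3 11
f 9 7 8
f 10 9 2
f 14 16 13
f 17 14 13
f 13 16 15
f 15 17 13
f 14 20 16
f 18 14 17
f 18 20 14
f 16 20 15
f 19 17 15
f 15 20 19
f 19 18 17
f 20 18 19
f 22 24 21
f 25 22 21
f 21 24 23
f 23 25 21
f 22 28 24
f 26 22 25
f 26 28 22
f 24 28 23
f 27 25 23
f 23 28 27
f 27 26 25
f 28 26 27
f 30 29 32
f 30 32 31
f 32 29 33
f 32 33 31
f 33 29 34
f 33 34 31
f 34 29 35
f 34 35 31
f 35 29 36
f 35 36 31
f 36 29 37
f 36 37 31
f 37 29 38
f 37 38 31
f 38 29 39
f 38 39 31
f 39 29 30
f 39 30 31



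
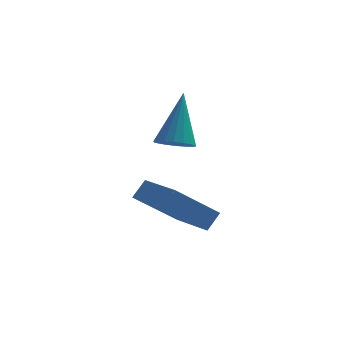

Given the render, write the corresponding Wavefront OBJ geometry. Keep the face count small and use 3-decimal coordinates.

v 1.482 -2.912 -2.391
v 0.057 -3.652 -1.037
v 0.519 -1.442 -2.602
v -0.906 -2.182 -1.248
v 1.886 -2.558 -1.772
v 0.461 -3.298 -0.418
v 0.923 -1.088 -1.983
v -0.502 -1.828 -0.629
v 0.448 -1.513 0.86
v 1.116 -1.723 0.874
v 0.732 -0.487 2.74
v 1.132 -1.451 0.723
v 1.013 -1.191 0.599
v 0.782 -0.995 0.527
v 0.484 -0.902 0.521
v 0.18 -0.929 0.582
v -0.071 -1.072 0.698
v -0.219 -1.303 0.846
v -0.235 -1.575 0.997
v -0.116 -1.835 1.121
v 0.115 -2.031 1.193
v 0.412 -2.124 1.199
v 0.716 -2.097 1.139
v 0.967 -1.954 1.022
f 2 4 1
f 5 2 1
f 1 4 3
f 3 5 1
f 2 8 4
f 6 2 5
f 6 8 2
f 4 8 3
f 7 5 3
f 3 8 7
f 7 6 5
f 8 6 7
f 10 9 12
f 10 12 11
f 12 9 13
f 12 13 11
f 13 9 14
f 13 14 11
f 14 9 15
f 14 15 11
f 15 9 16
f 15 16 11
f 16 9 17
f 16 17 11
f 17 9 18
f 17 18 11
f 18 9 19
f 18 19 11
f 19 9 20
f 19 20 11
f 20 9 21
f 20 21 11
f 21 9 22
f 21 22 11
f 22 9 23
f 22 23 11
f 23 9 24
f 23 24 11
f 24 9 10
f 24 10 11



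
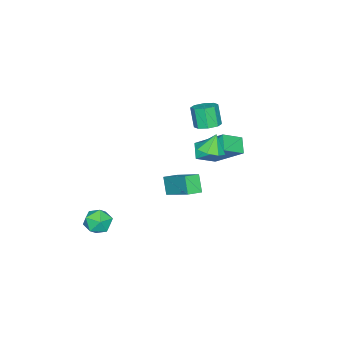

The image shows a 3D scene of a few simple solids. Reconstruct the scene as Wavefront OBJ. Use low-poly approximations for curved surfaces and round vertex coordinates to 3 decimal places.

v -3.202 -0.911 1.091
v -2.805 -1.492 0.993
v -3.101 -1.889 2.152
v -3.498 -1.309 2.249
v -2.522 -1.08 1.207
v -2.818 -1.477 2.365
v -2.637 -0.569 1.352
v -2.933 -0.967 2.511
v -3.084 -0.259 1.345
v -3.379 -0.656 2.503
v -3.599 -0.331 1.188
v -3.895 -0.728 2.347
v -3.882 -0.743 0.975
v -4.178 -1.14 2.133
v -3.767 -1.253 0.829
v -4.063 -1.651 1.988
v -3.321 -1.564 0.837
v -3.616 -1.961 1.995
v -4.081 -1.048 -1.113
v -4.026 0.622 0.224
v -3.425 -0.581 -1.723
v -3.369 1.089 -0.385
v -3.071 -1.609 -0.455
v -3.015 0.061 0.883
v -2.414 -1.142 -1.064
v -2.359 0.528 0.273
v 0.767 1.519 2.67
v 1.446 1.709 2.953
v 0.353 1.601 3.61
v 1.14 2.172 2.778
v 0.616 2.252 2.54
v 0.18 1.903 2.378
v 0.088 1.329 2.388
v 0.393 0.866 2.563
v 0.918 0.786 2.801
v 1.354 1.135 2.962
v 3.009 -2.677 -2.626
v 3.59 -2.662 -3.219
v 3.09 -4.018 -2.581
v 3.671 -4.003 -3.174
v 3.843 -3.71 -2.416
v 3.793 -2.881 -2.444
v 2.887 -3.799 -3.356
v 2.837 -2.97 -3.384
v 3.515 -3.355 -3.67
v 4.106 -3.3 -3.089
v 2.574 -3.38 -2.711
v 3.165 -3.325 -2.13
v -1.192 -1.331 -2.967
v -1.638 -1.775 -2.065
v -0.61 0.275 -1.889
v -1.057 -0.169 -0.987
v -0.463 -1.711 -2.793
v -0.91 -2.155 -1.891
v 0.118 -0.105 -1.715
v -0.328 -0.549 -0.813
f 2 1 5
f 2 5 3
f 3 5 6
f 3 6 4
f 5 1 7
f 5 7 6
f 6 7 8
f 6 8 4
f 7 1 9
f 7 9 8
f 8 9 10
f 8 10 4
f 9 1 11
f 9 11 10
f 10 11 12
f 10 12 4
f 11 1 13
f 11 13 12
f 12 13 14
f 12 14 4
f 13 1 15
f 13 15 14
f 14 15 16
f 14 16 4
f 15 1 17
f 15 17 16
f 16 17 18
f 16 18 4
f 17 1 2
f 17 2 18
f 18 2 3
f 18 3 4
f 20 22 19
f 23 20 19
f 19 22 21
f 21 23 19
f 20 26 22
f 24 20 23
f 24 26 20
f 22 26 21
f 25 23 21
f 21 26 25
f 25 24 23
f 26 24 25
f 28 27 30
f 28 30 29
f 30 27 31
f 30 31 29
f 31 27 32
f 31 32 29
f 32 27 33
f 32 33 29
f 33 27 34
f 33 34 29
f 34 27 35
f 34 35 29
f 35 27 36
f 35 36 29
f 36 27 28
f 36 28 29
f 37 48 42
f 37 42 38
f 37 38 44
f 37 44 47
f 37 47 48
f 38 42 46
f 42 48 41
f 48 47 39
f 47 44 43
f 44 38 45
f 40 46 41
f 40 41 39
f 40 39 43
f 40 43 45
f 40 45 46
f 41 46 42
f 39 41 48
f 43 39 47
f 45 43 44
f 46 45 38
f 50 52 49
f 53 50 49
f 49 52 51
f 51 53 49
f 50 56 52
f 54 50 53
f 54 56 50
f 52 56 51
f 55 53 51
f 51 56 55
f 55 54 53
f 56 54 55



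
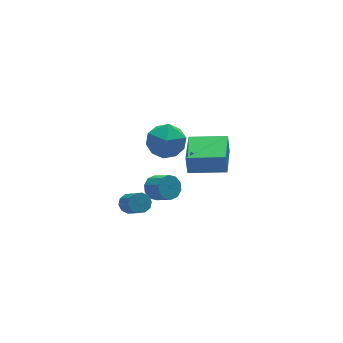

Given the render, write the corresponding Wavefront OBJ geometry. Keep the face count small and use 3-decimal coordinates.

v -2.06 0.983 1.73
v -1.022 1.081 1.437
v -1.618 -0.261 2.883
v -0.58 -0.163 2.59
v -1.067 0.638 3.132
v -1.341 1.406 2.42
v -1.299 -0.586 1.9
v -1.573 0.182 1.188
v -0.552 0.111 1.542
v -0.408 0.867 2.304
v -2.232 -0.047 2.016
v -2.088 0.709 2.778
v -0.634 3.144 -4.105
v -0.066 3.08 -4.509
v 0.302 2.233 -3.858
v -0.266 2.296 -3.455
v 0.025 3.362 -4.194
v 0.393 2.515 -3.543
v -0.136 3.56 -3.845
v 0.232 2.713 -3.194
v -0.487 3.6 -3.595
v -0.119 2.752 -2.944
v -0.894 3.465 -3.54
v -0.526 2.617 -2.89
v -1.202 3.207 -3.702
v -0.834 2.36 -3.051
v -1.293 2.925 -4.017
v -0.925 2.078 -3.366
v -1.132 2.727 -4.366
v -0.764 1.88 -3.715
v -0.781 2.688 -4.616
v -0.413 1.84 -3.965
v -0.374 2.823 -4.67
v -0.006 1.975 -4.02
v -3.217 0.267 -1.626
v -2.839 -0.012 -1.912
v -2.845 -1.185 -0.781
v -3.223 -0.907 -0.494
v -2.676 0.195 -1.697
v -2.683 -0.978 -0.565
v -2.72 0.429 -1.455
v -2.726 -0.744 -0.323
v -2.954 0.601 -1.277
v -2.96 -0.572 -0.146
v -3.288 0.645 -1.233
v -3.294 -0.528 -0.102
v -3.595 0.545 -1.339
v -3.601 -0.628 -0.208
v -3.757 0.338 -1.555
v -3.764 -0.835 -0.423
v -3.714 0.104 -1.797
v -3.72 -1.069 -0.665
v -3.48 -0.068 -1.974
v -3.486 -1.241 -0.843
v -3.146 -0.112 -2.018
v -3.152 -1.285 -0.887
v 0.215 1.366 -1.699
v 0.183 1.512 -0.67
v 1.179 3.071 -1.91
v 1.146 3.217 -0.881
v 1.854 0.463 -1.519
v 1.821 0.609 -0.49
v 2.817 2.168 -1.73
v 2.785 2.314 -0.701
f 1 12 6
f 1 6 2
f 1 2 8
f 1 8 11
f 1 11 12
f 2 6 10
f 6 12 5
f 12 11 3
f 11 8 7
f 8 2 9
f 4 10 5
f 4 5 3
f 4 3 7
f 4 7 9
f 4 9 10
f 5 10 6
f 3 5 12
f 7 3 11
f 9 7 8
f 10 9 2
f 14 13 17
f 14 17 15
f 15 17 18
f 15 18 16
f 17 13 19
f 17 19 18
f 18 19 20
f 18 20 16
f 19 13 21
f 19 21 20
f 20 21 22
f 20 22 16
f 21 13 23
f 21 23 22
f 22 23 24
f 22 24 16
f 23 13 25
f 23 25 24
f 24 25 26
f 24 26 16
f 25 13 27
f 25 27 26
f 26 27 28
f 26 28 16
f 27 13 29
f 27 29 28
f 28 29 30
f 28 30 16
f 29 13 31
f 29 31 30
f 30 31 32
f 30 32 16
f 31 13 33
f 31 33 32
f 32 33 34
f 32 34 16
f 33 13 14
f 33 14 34
f 34 14 15
f 34 15 16
f 36 35 39
f 36 39 37
f 37 39 40
f 37 40 38
f 39 35 41
f 39 41 40
f 40 41 42
f 40 42 38
f 41 35 43
f 41 43 42
f 42 43 44
f 42 44 38
f 43 35 45
f 43 45 44
f 44 45 46
f 44 46 38
f 45 35 47
f 45 47 46
f 46 47 48
f 46 48 38
f 47 35 49
f 47 49 48
f 48 49 50
f 48 50 38
f 49 35 51
f 49 51 50
f 50 51 52
f 50 52 38
f 51 35 53
f 51 53 52
f 52 53 54
f 52 54 38
f 53 35 55
f 53 55 54
f 54 55 56
f 54 56 38
f 55 35 36
f 55 36 56
f 56 36 37
f 56 37 38
f 58 60 57
f 61 58 57
f 57 60 59
f 59 61 57
f 58 64 60
f 62 58 61
f 62 64 58
f 60 64 59
f 63 61 59
f 59 64 63
f 63 62 61
f 64 62 63



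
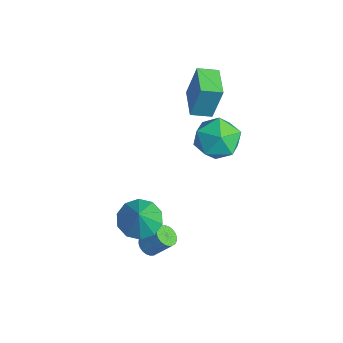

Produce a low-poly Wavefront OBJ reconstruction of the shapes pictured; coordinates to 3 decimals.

v 0.441 -2.733 -2.017
v 0.895 -3.025 -2.038
v 1.353 -2.379 -1.083
v 0.899 -2.087 -1.063
v 0.942 -2.866 -2.168
v 1.4 -2.22 -1.214
v 0.913 -2.687 -2.275
v 1.371 -2.041 -1.321
v 0.812 -2.515 -2.343
v 1.27 -1.869 -1.389
v 0.655 -2.376 -2.361
v 1.113 -1.73 -1.407
v 0.465 -2.292 -2.327
v 0.923 -1.646 -1.373
v 0.271 -2.274 -2.246
v 0.729 -1.628 -1.292
v 0.103 -2.327 -2.13
v 0.561 -1.681 -1.176
v -0.013 -2.441 -1.997
v 0.445 -1.795 -1.042
v -0.06 -2.6 -1.866
v 0.398 -1.954 -0.912
v -0.031 -2.779 -1.759
v 0.427 -2.133 -0.805
v 0.07 -2.951 -1.691
v 0.528 -2.305 -0.737
v 0.227 -3.09 -1.673
v 0.685 -2.444 -0.719
v 0.417 -3.174 -1.707
v 0.875 -2.528 -0.753
v 0.611 -3.192 -1.788
v 1.069 -2.546 -0.834
v 0.779 -3.139 -1.904
v 1.237 -2.493 -0.95
v -4.764 1.09 2.381
v -4.564 1.501 4.153
v -4.505 2.024 2.135
v -4.304 2.435 3.906
v -3.296 0.665 2.314
v -3.095 1.076 4.085
v -3.036 1.599 2.067
v -2.836 2.01 3.839
v -3.856 2.05 -0.609
v -2.916 2.788 -0.428
v -3.324 0.992 0.948
v -2.384 1.73 1.129
v -3.511 2.129 1.315
v -3.839 2.783 0.352
v -2.401 0.997 0.168
v -2.729 1.651 -0.795
v -2.017 2.138 0.052
v -2.702 2.837 0.761
v -3.538 0.943 -0.241
v -4.223 1.642 0.468
v 0.998 -3.324 0.822
v 1.831 -3.004 0.442
v 1.682 -3.616 2.078
v 1.555 -2.539 0.701
v 1.065 -2.374 1.006
v 0.55 -2.572 1.241
v 0.206 -3.057 1.315
v 0.165 -3.644 1.201
v 0.441 -4.109 0.943
v 0.93 -4.274 0.638
v 1.445 -4.076 0.403
v 1.789 -3.591 0.329
f 2 1 5
f 2 5 3
f 3 5 6
f 3 6 4
f 5 1 7
f 5 7 6
f 6 7 8
f 6 8 4
f 7 1 9
f 7 9 8
f 8 9 10
f 8 10 4
f 9 1 11
f 9 11 10
f 10 11 12
f 10 12 4
f 11 1 13
f 11 13 12
f 12 13 14
f 12 14 4
f 13 1 15
f 13 15 14
f 14 15 16
f 14 16 4
f 15 1 17
f 15 17 16
f 16 17 18
f 16 18 4
f 17 1 19
f 17 19 18
f 18 19 20
f 18 20 4
f 19 1 21
f 19 21 20
f 20 21 22
f 20 22 4
f 21 1 23
f 21 23 22
f 22 23 24
f 22 24 4
f 23 1 25
f 23 25 24
f 24 25 26
f 24 26 4
f 25 1 27
f 25 27 26
f 26 27 28
f 26 28 4
f 27 1 29
f 27 29 28
f 28 29 30
f 28 30 4
f 29 1 31
f 29 31 30
f 30 31 32
f 30 32 4
f 31 1 33
f 31 33 32
f 32 33 34
f 32 34 4
f 33 1 2
f 33 2 34
f 34 2 3
f 34 3 4
f 36 38 35
f 39 36 35
f 35 38 37
f 37 39 35
f 36 42 38
f 40 36 39
f 40 42 36
f 38 42 37
f 41 39 37
f 37 42 41
f 41 40 39
f 42 40 41
f 43 54 48
f 43 48 44
f 43 44 50
f 43 50 53
f 43 53 54
f 44 48 52
f 48 54 47
f 54 53 45
f 53 50 49
f 50 44 51
f 46 52 47
f 46 47 45
f 46 45 49
f 46 49 51
f 46 51 52
f 47 52 48
f 45 47 54
f 49 45 53
f 51 49 50
f 52 51 44
f 56 55 58
f 56 58 57
f 58 55 59
f 58 59 57
f 59 55 60
f 59 60 57
f 60 55 61
f 60 61 57
f 61 55 62
f 61 62 57
f 62 55 63
f 62 63 57
f 63 55 64
f 63 64 57
f 64 55 65
f 64 65 57
f 65 55 66
f 65 66 57
f 66 55 56
f 66 56 57



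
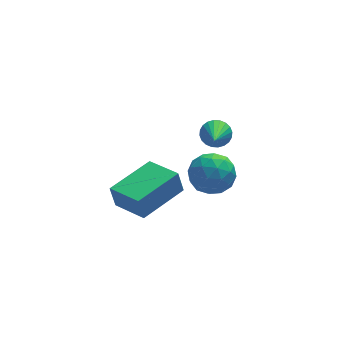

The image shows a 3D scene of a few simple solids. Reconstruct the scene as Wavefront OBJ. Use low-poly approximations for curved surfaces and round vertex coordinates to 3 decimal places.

v -1.064 -2.908 -1.541
v -1.234 -2.785 -0.635
v 0.61 -1.826 -1.375
v 0.441 -1.703 -0.469
v -0.301 -4.137 -1.231
v -0.47 -4.014 -0.325
v 1.374 -3.055 -1.065
v 1.204 -2.932 -0.159
v 2.272 -0.667 -1.848
v 2.734 -0.421 -2.649
v 3.026 -2.019 -1.831
v 3.488 -1.773 -2.632
v 3.677 -1.318 -1.811
v 3.211 -0.482 -1.822
v 2.549 -1.958 -2.658
v 2.083 -1.122 -2.669
v 2.905 -1.218 -3.15
v 3.602 -0.823 -2.626
v 2.158 -1.617 -1.854
v 2.855 -1.222 -1.33
v 2.437 -0.425 -2.25
v 3.323 -2.015 -2.23
v 3.434 -1.748 -1.747
v 3.705 -1.602 -2.218
v 2.717 -0.462 -1.764
v 2.989 -0.317 -2.235
v 3.543 -0.844 -1.742
v 2.771 -2.123 -2.245
v 3.043 -1.978 -2.716
v 2.055 -0.838 -2.262
v 2.326 -0.692 -2.733
v 2.217 -1.596 -2.738
v 2.809 -0.749 -3.015
v 3.252 -1.544 -3.005
v 2.7 -1.652 -3.02
v 2.426 -1.161 -3.027
v 3.218 -0.517 -2.708
v 3.661 -1.311 -2.697
v 3.772 -1.044 -2.215
v 3.499 -0.553 -2.221
v 3.319 -0.985 -3.002
v 2.099 -1.129 -1.783
v 2.542 -1.923 -1.772
v 2.261 -1.887 -2.259
v 1.988 -1.396 -2.265
v 2.508 -0.896 -1.475
v 2.951 -1.691 -1.465
v 3.334 -1.279 -1.453
v 3.06 -0.788 -1.46
v 2.441 -1.455 -1.478
v 3.74 1.61 -2.679
v 4.172 1.78 -2.253
v 3.3 0.13 -1.641
v 3.973 1.898 -2.169
v 3.738 1.972 -2.163
v 3.504 1.991 -2.235
v 3.306 1.952 -2.375
v 3.174 1.861 -2.561
v 3.127 1.731 -2.765
v 3.174 1.584 -2.956
v 3.307 1.44 -3.104
v 3.506 1.322 -3.188
v 3.741 1.248 -3.194
v 3.975 1.23 -3.122
v 4.173 1.269 -2.982
v 4.306 1.36 -2.796
v 4.352 1.489 -2.592
v 4.305 1.637 -2.401
f 2 4 1
f 5 2 1
f 1 4 3
f 3 5 1
f 2 8 4
f 6 2 5
f 6 8 2
f 4 8 3
f 7 5 3
f 3 8 7
f 7 6 5
f 8 6 7
f 9 46 25
f 46 20 49
f 25 49 14
f 46 49 25
f 9 25 21
f 25 14 26
f 21 26 10
f 25 26 21
f 9 21 30
f 21 10 31
f 30 31 16
f 21 31 30
f 9 30 42
f 30 16 45
f 42 45 19
f 30 45 42
f 9 42 46
f 42 19 50
f 46 50 20
f 42 50 46
f 10 26 37
f 26 14 40
f 37 40 18
f 26 40 37
f 14 49 27
f 49 20 48
f 27 48 13
f 49 48 27
f 20 50 47
f 50 19 43
f 47 43 11
f 50 43 47
f 19 45 44
f 45 16 32
f 44 32 15
f 45 32 44
f 16 31 36
f 31 10 33
f 36 33 17
f 31 33 36
f 12 38 24
f 38 18 39
f 24 39 13
f 38 39 24
f 12 24 22
f 24 13 23
f 22 23 11
f 24 23 22
f 12 22 29
f 22 11 28
f 29 28 15
f 22 28 29
f 12 29 34
f 29 15 35
f 34 35 17
f 29 35 34
f 12 34 38
f 34 17 41
f 38 41 18
f 34 41 38
f 13 39 27
f 39 18 40
f 27 40 14
f 39 40 27
f 11 23 47
f 23 13 48
f 47 48 20
f 23 48 47
f 15 28 44
f 28 11 43
f 44 43 19
f 28 43 44
f 17 35 36
f 35 15 32
f 36 32 16
f 35 32 36
f 18 41 37
f 41 17 33
f 37 33 10
f 41 33 37
f 52 51 54
f 52 54 53
f 54 51 55
f 54 55 53
f 55 51 56
f 55 56 53
f 56 51 57
f 56 57 53
f 57 51 58
f 57 58 53
f 58 51 59
f 58 59 53
f 59 51 60
f 59 60 53
f 60 51 61
f 60 61 53
f 61 51 62
f 61 62 53
f 62 51 63
f 62 63 53
f 63 51 64
f 63 64 53
f 64 51 65
f 64 65 53
f 65 51 66
f 65 66 53
f 66 51 67
f 66 67 53
f 67 51 68
f 67 68 53
f 68 51 52
f 68 52 53



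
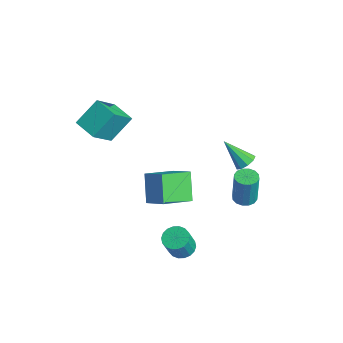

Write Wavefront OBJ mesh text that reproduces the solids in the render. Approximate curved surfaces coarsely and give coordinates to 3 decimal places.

v -4.205 -3.955 3.953
v -4.375 -2.585 5.288
v -4.938 -2.585 2.453
v -5.109 -1.215 3.788
v -2.791 -3.505 3.672
v -2.962 -2.135 5.007
v -3.525 -2.135 2.172
v -3.695 -0.765 3.507
v 1.659 3.686 -0.891
v 2.218 3.25 -0.942
v 2.399 3.239 1.14
v 1.841 3.674 1.191
v 2.36 3.589 -0.953
v 2.541 3.578 1.129
v 2.314 3.954 -0.947
v 2.496 3.942 1.135
v 2.093 4.247 -0.926
v 2.275 4.235 1.156
v 1.756 4.389 -0.896
v 1.937 4.378 1.187
v 1.393 4.343 -0.864
v 1.574 4.332 1.218
v 1.101 4.121 -0.84
v 1.282 4.11 1.242
v 0.959 3.782 -0.829
v 1.14 3.771 1.253
v 1.004 3.418 -0.835
v 1.186 3.406 1.247
v 1.225 3.125 -0.856
v 1.407 3.113 1.226
v 1.563 2.982 -0.887
v 1.744 2.971 1.196
v 1.926 3.028 -0.918
v 2.107 3.017 1.164
v 0.332 -0.09 1.931
v 0.579 -1.927 2.655
v 1.534 0.386 2.73
v 1.781 -1.451 3.455
v 1.459 -0.509 0.485
v 1.706 -2.346 1.21
v 2.661 -0.033 1.285
v 2.908 -1.87 2.009
v 0.619 4.237 1.202
v 1.077 3.72 1.199
v -0.379 3.343 2.618
v 1.212 4.054 1.504
v 1.07 4.473 1.668
v 0.717 4.781 1.614
v 0.318 4.835 1.367
v 0.061 4.609 1.043
v 0.064 4.209 0.793
v 0.328 3.822 0.734
v 0.728 3.629 0.894
v 3.079 -0.848 -2.181
v 3.8 -1.043 -2.438
v 4.162 -1.608 -0.997
v 3.441 -1.412 -0.739
v 3.845 -0.715 -2.321
v 4.207 -1.28 -0.879
v 3.739 -0.413 -2.176
v 4.1 -0.977 -0.734
v 3.502 -0.197 -2.032
v 3.863 -0.762 -0.59
v 3.181 -0.11 -1.917
v 3.543 -0.674 -0.476
v 2.84 -0.169 -1.855
v 3.202 -0.734 -0.413
v 2.546 -0.362 -1.857
v 2.908 -0.927 -0.415
v 2.358 -0.652 -1.923
v 2.72 -1.217 -0.482
v 2.313 -0.98 -2.041
v 2.675 -1.545 -0.599
v 2.42 -1.283 -2.186
v 2.781 -1.847 -0.744
v 2.657 -1.498 -2.33
v 3.018 -2.063 -0.888
v 2.977 -1.586 -2.444
v 3.339 -2.15 -1.003
v 3.318 -1.526 -2.507
v 3.68 -2.091 -1.065
v 3.612 -1.333 -2.505
v 3.974 -1.898 -1.063
f 2 4 1
f 5 2 1
f 1 4 3
f 3 5 1
f 2 8 4
f 6 2 5
f 6 8 2
f 4 8 3
f 7 5 3
f 3 8 7
f 7 6 5
f 8 6 7
f 10 9 13
f 10 13 11
f 11 13 14
f 11 14 12
f 13 9 15
f 13 15 14
f 14 15 16
f 14 16 12
f 15 9 17
f 15 17 16
f 16 17 18
f 16 18 12
f 17 9 19
f 17 19 18
f 18 19 20
f 18 20 12
f 19 9 21
f 19 21 20
f 20 21 22
f 20 22 12
f 21 9 23
f 21 23 22
f 22 23 24
f 22 24 12
f 23 9 25
f 23 25 24
f 24 25 26
f 24 26 12
f 25 9 27
f 25 27 26
f 26 27 28
f 26 28 12
f 27 9 29
f 27 29 28
f 28 29 30
f 28 30 12
f 29 9 31
f 29 31 30
f 30 31 32
f 30 32 12
f 31 9 33
f 31 33 32
f 32 33 34
f 32 34 12
f 33 9 10
f 33 10 34
f 34 10 11
f 34 11 12
f 36 38 35
f 39 36 35
f 35 38 37
f 37 39 35
f 36 42 38
f 40 36 39
f 40 42 36
f 38 42 37
f 41 39 37
f 37 42 41
f 41 40 39
f 42 40 41
f 44 43 46
f 44 46 45
f 46 43 47
f 46 47 45
f 47 43 48
f 47 48 45
f 48 43 49
f 48 49 45
f 49 43 50
f 49 50 45
f 50 43 51
f 50 51 45
f 51 43 52
f 51 52 45
f 52 43 53
f 52 53 45
f 53 43 44
f 53 44 45
f 55 54 58
f 55 58 56
f 56 58 59
f 56 59 57
f 58 54 60
f 58 60 59
f 59 60 61
f 59 61 57
f 60 54 62
f 60 62 61
f 61 62 63
f 61 63 57
f 62 54 64
f 62 64 63
f 63 64 65
f 63 65 57
f 64 54 66
f 64 66 65
f 65 66 67
f 65 67 57
f 66 54 68
f 66 68 67
f 67 68 69
f 67 69 57
f 68 54 70
f 68 70 69
f 69 70 71
f 69 71 57
f 70 54 72
f 70 72 71
f 71 72 73
f 71 73 57
f 72 54 74
f 72 74 73
f 73 74 75
f 73 75 57
f 74 54 76
f 74 76 75
f 75 76 77
f 75 77 57
f 76 54 78
f 76 78 77
f 77 78 79
f 77 79 57
f 78 54 80
f 78 80 79
f 79 80 81
f 79 81 57
f 80 54 82
f 80 82 81
f 81 82 83
f 81 83 57
f 82 54 55
f 82 55 83
f 83 55 56
f 83 56 57



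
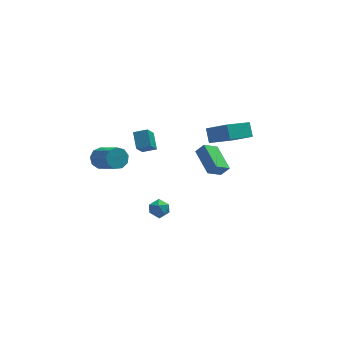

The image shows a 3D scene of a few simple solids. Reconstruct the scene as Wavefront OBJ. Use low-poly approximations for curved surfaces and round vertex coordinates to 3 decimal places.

v -4.011 1.31 -0.475
v -3.545 1.829 -0.15
v -2.742 0.389 1
v -3.209 -0.13 0.675
v -3.995 1.796 0.122
v -3.192 0.356 1.272
v -4.452 1.535 0.115
v -3.65 0.095 1.265
v -4.703 1.169 -0.168
v -3.901 -0.271 0.981
v -4.631 0.869 -0.595
v -3.828 -0.571 0.554
v -4.268 0.775 -0.966
v -3.466 -0.665 0.184
v -3.785 0.932 -1.106
v -2.983 -0.508 0.043
v -3.408 1.266 -0.952
v -2.606 -0.175 0.198
v -3.313 1.62 -0.574
v -2.511 0.18 0.576
v 2.378 0.833 -2.4
v 2.899 0.757 -1.771
v 1.927 2.646 -1.807
v 2.448 2.57 -1.178
v 3.292 1.29 -3.102
v 3.813 1.214 -2.473
v 2.841 3.103 -2.509
v 3.362 3.027 -1.88
v -1.13 0.432 1.057
v -1.176 1.427 1.761
v -1.985 0.586 0.785
v -2.03 1.581 1.489
v -0.67 1.179 0.031
v -0.715 2.174 0.735
v -1.524 1.333 -0.241
v -1.57 2.328 0.463
v -1.429 -2.488 -1.723
v -1.094 -2.789 -2.278
v -1.266 -3.451 -1.102
v -0.931 -3.752 -1.657
v -0.625 -3.208 -1.307
v -0.726 -2.614 -1.691
v -1.634 -3.626 -1.689
v -1.735 -3.032 -2.073
v -1.221 -3.493 -2.257
v -0.597 -3.234 -2.021
v -1.763 -3.006 -1.359
v -1.139 -2.747 -1.123
v 2.649 1.951 -0.483
v 3.724 0.891 0.637
v 2.585 2.695 0.283
v 3.661 1.635 1.403
v 4.219 2.805 -1.183
v 5.295 1.745 -0.063
v 4.156 3.549 -0.417
v 5.231 2.489 0.703
f 2 1 5
f 2 5 3
f 3 5 6
f 3 6 4
f 5 1 7
f 5 7 6
f 6 7 8
f 6 8 4
f 7 1 9
f 7 9 8
f 8 9 10
f 8 10 4
f 9 1 11
f 9 11 10
f 10 11 12
f 10 12 4
f 11 1 13
f 11 13 12
f 12 13 14
f 12 14 4
f 13 1 15
f 13 15 14
f 14 15 16
f 14 16 4
f 15 1 17
f 15 17 16
f 16 17 18
f 16 18 4
f 17 1 19
f 17 19 18
f 18 19 20
f 18 20 4
f 19 1 2
f 19 2 20
f 20 2 3
f 20 3 4
f 22 24 21
f 25 22 21
f 21 24 23
f 23 25 21
f 22 28 24
f 26 22 25
f 26 28 22
f 24 28 23
f 27 25 23
f 23 28 27
f 27 26 25
f 28 26 27
f 30 32 29
f 33 30 29
f 29 32 31
f 31 33 29
f 30 36 32
f 34 30 33
f 34 36 30
f 32 36 31
f 35 33 31
f 31 36 35
f 35 34 33
f 36 34 35
f 37 48 42
f 37 42 38
f 37 38 44
f 37 44 47
f 37 47 48
f 38 42 46
f 42 48 41
f 48 47 39
f 47 44 43
f 44 38 45
f 40 46 41
f 40 41 39
f 40 39 43
f 40 43 45
f 40 45 46
f 41 46 42
f 39 41 48
f 43 39 47
f 45 43 44
f 46 45 38
f 50 52 49
f 53 50 49
f 49 52 51
f 51 53 49
f 50 56 52
f 54 50 53
f 54 56 50
f 52 56 51
f 55 53 51
f 51 56 55
f 55 54 53
f 56 54 55



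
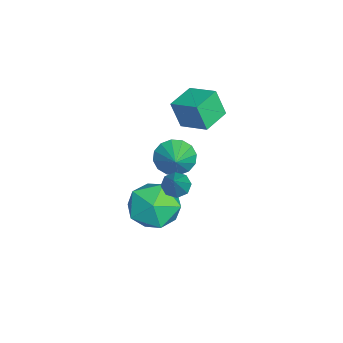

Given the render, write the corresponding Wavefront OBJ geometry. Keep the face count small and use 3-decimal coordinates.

v -1.167 2.316 0.908
v -0.773 2.059 0.273
v -0.133 2.404 1.512
v -0.784 2.466 0.233
v -0.898 2.833 0.374
v -1.083 3.061 0.658
v -1.291 3.09 1.009
v -1.465 2.911 1.333
v -1.56 2.573 1.543
v -1.549 2.167 1.583
v -1.435 1.8 1.442
v -1.25 1.572 1.158
v -1.042 1.543 0.807
v -0.868 1.721 0.483
v 0.483 2.449 0.803
v 0.741 2.868 0.58
v 1.577 2.411 1.997
v 0.45 2.986 0.85
v 0.179 2.79 1.092
v 0.086 2.394 1.165
v 0.225 2.03 1.026
v 0.515 1.912 0.757
v 0.786 2.108 0.514
v 0.88 2.504 0.441
v -4.349 3.082 1.018
v -4.46 2.695 2.17
v -3.67 4.066 1.413
v -3.78 3.68 2.565
v -3.32 2.42 0.895
v -3.43 2.034 2.047
v -2.64 3.405 1.29
v -2.751 3.018 2.442
v -0.488 2.384 -2.058
v 0.478 1.906 -1.669
v -1.478 1.314 -0.911
v -0.512 0.836 -0.522
v -0.748 1.931 -0.278
v -0.137 2.592 -0.987
v -0.863 0.628 -1.593
v -0.252 1.289 -2.302
v 0.246 0.821 -1.382
v 0.317 1.626 -0.569
v -1.317 1.594 -2.011
v -1.246 2.399 -1.198
f 2 1 4
f 2 4 3
f 4 1 5
f 4 5 3
f 5 1 6
f 5 6 3
f 6 1 7
f 6 7 3
f 7 1 8
f 7 8 3
f 8 1 9
f 8 9 3
f 9 1 10
f 9 10 3
f 10 1 11
f 10 11 3
f 11 1 12
f 11 12 3
f 12 1 13
f 12 13 3
f 13 1 14
f 13 14 3
f 14 1 2
f 14 2 3
f 16 15 18
f 16 18 17
f 18 15 19
f 18 19 17
f 19 15 20
f 19 20 17
f 20 15 21
f 20 21 17
f 21 15 22
f 21 22 17
f 22 15 23
f 22 23 17
f 23 15 24
f 23 24 17
f 24 15 16
f 24 16 17
f 26 28 25
f 29 26 25
f 25 28 27
f 27 29 25
f 26 32 28
f 30 26 29
f 30 32 26
f 28 32 27
f 31 29 27
f 27 32 31
f 31 30 29
f 32 30 31
f 33 44 38
f 33 38 34
f 33 34 40
f 33 40 43
f 33 43 44
f 34 38 42
f 38 44 37
f 44 43 35
f 43 40 39
f 40 34 41
f 36 42 37
f 36 37 35
f 36 35 39
f 36 39 41
f 36 41 42
f 37 42 38
f 35 37 44
f 39 35 43
f 41 39 40
f 42 41 34



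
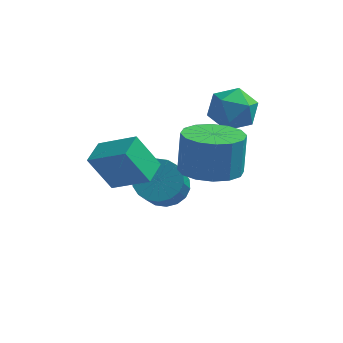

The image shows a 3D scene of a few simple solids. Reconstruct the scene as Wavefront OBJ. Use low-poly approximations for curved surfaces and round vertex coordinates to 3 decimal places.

v -0.476 -0.015 1.267
v 0.202 -0.71 1.46
v 0.214 -0.32 2.825
v -0.464 0.375 2.633
v 0.472 -0.292 1.338
v 0.484 0.098 2.704
v 0.488 0.2 1.197
v 0.5 0.591 2.563
v 0.246 0.635 1.075
v 0.257 1.025 2.441
v -0.19 0.896 1.005
v -0.178 1.286 2.37
v -0.702 0.912 1.004
v -0.691 1.302 2.37
v -1.154 0.68 1.075
v -1.142 1.07 2.44
v -1.424 0.262 1.196
v -1.412 0.652 2.562
v -1.44 -0.231 1.337
v -1.428 0.16 2.703
v -1.197 -0.665 1.459
v -1.186 -0.275 2.825
v -0.762 -0.926 1.53
v -0.75 -0.536 2.895
v -0.249 -0.942 1.53
v -0.238 -0.552 2.896
v -3.939 -1.23 2.155
v -2.717 -1.527 2.877
v -3.798 -0.359 2.273
v -2.576 -0.656 2.996
v -3.224 -1.184 0.964
v -2.002 -1.481 1.687
v -3.083 -0.313 1.083
v -1.861 -0.61 1.805
v -2.321 2.27 -1.567
v -1.581 2.513 -1.344
v -1.559 1.293 -0.09
v -2.299 1.05 -0.313
v -1.797 2.717 -1.141
v -1.775 1.498 0.113
v -2.117 2.834 -1.023
v -2.095 1.614 0.232
v -2.478 2.838 -1.012
v -2.456 1.619 0.243
v -2.807 2.73 -1.111
v -2.785 1.511 0.143
v -3.04 2.531 -1.301
v -3.018 1.311 -0.046
v -3.13 2.28 -1.543
v -3.109 1.06 -0.289
v -3.061 2.027 -1.79
v -3.039 0.807 -0.536
v -2.845 1.822 -1.993
v -2.823 0.603 -0.739
v -2.525 1.706 -2.112
v -2.503 0.486 -0.857
v -2.164 1.701 -2.123
v -2.142 0.482 -0.868
v -1.835 1.809 -2.023
v -1.813 0.59 -0.769
v -1.602 2.009 -1.834
v -1.58 0.789 -0.579
v -1.511 2.26 -1.591
v -1.49 1.04 -0.337
v -0.939 3.04 2.477
v -0.3 3.539 2.128
v -0.24 1.861 2.072
v 0.399 2.36 1.723
v 0.294 2.327 2.599
v -0.138 3.056 2.849
v -0.402 2.344 1.351
v -0.834 3.073 1.601
v 0.032 3.109 1.431
v 0.462 3.099 2.203
v -1.002 2.301 1.997
v -0.572 2.291 2.769
f 2 1 5
f 2 5 3
f 3 5 6
f 3 6 4
f 5 1 7
f 5 7 6
f 6 7 8
f 6 8 4
f 7 1 9
f 7 9 8
f 8 9 10
f 8 10 4
f 9 1 11
f 9 11 10
f 10 11 12
f 10 12 4
f 11 1 13
f 11 13 12
f 12 13 14
f 12 14 4
f 13 1 15
f 13 15 14
f 14 15 16
f 14 16 4
f 15 1 17
f 15 17 16
f 16 17 18
f 16 18 4
f 17 1 19
f 17 19 18
f 18 19 20
f 18 20 4
f 19 1 21
f 19 21 20
f 20 21 22
f 20 22 4
f 21 1 23
f 21 23 22
f 22 23 24
f 22 24 4
f 23 1 25
f 23 25 24
f 24 25 26
f 24 26 4
f 25 1 2
f 25 2 26
f 26 2 3
f 26 3 4
f 28 30 27
f 31 28 27
f 27 30 29
f 29 31 27
f 28 34 30
f 32 28 31
f 32 34 28
f 30 34 29
f 33 31 29
f 29 34 33
f 33 32 31
f 34 32 33
f 36 35 39
f 36 39 37
f 37 39 40
f 37 40 38
f 39 35 41
f 39 41 40
f 40 41 42
f 40 42 38
f 41 35 43
f 41 43 42
f 42 43 44
f 42 44 38
f 43 35 45
f 43 45 44
f 44 45 46
f 44 46 38
f 45 35 47
f 45 47 46
f 46 47 48
f 46 48 38
f 47 35 49
f 47 49 48
f 48 49 50
f 48 50 38
f 49 35 51
f 49 51 50
f 50 51 52
f 50 52 38
f 51 35 53
f 51 53 52
f 52 53 54
f 52 54 38
f 53 35 55
f 53 55 54
f 54 55 56
f 54 56 38
f 55 35 57
f 55 57 56
f 56 57 58
f 56 58 38
f 57 35 59
f 57 59 58
f 58 59 60
f 58 60 38
f 59 35 61
f 59 61 60
f 60 61 62
f 60 62 38
f 61 35 63
f 61 63 62
f 62 63 64
f 62 64 38
f 63 35 36
f 63 36 64
f 64 36 37
f 64 37 38
f 65 76 70
f 65 70 66
f 65 66 72
f 65 72 75
f 65 75 76
f 66 70 74
f 70 76 69
f 76 75 67
f 75 72 71
f 72 66 73
f 68 74 69
f 68 69 67
f 68 67 71
f 68 71 73
f 68 73 74
f 69 74 70
f 67 69 76
f 71 67 75
f 73 71 72
f 74 73 66



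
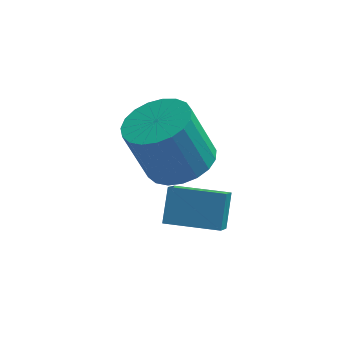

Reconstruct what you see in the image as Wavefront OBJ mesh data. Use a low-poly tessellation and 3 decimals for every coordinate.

v -3.592 1.486 -1.555
v -2.818 2.138 -1.239
v -3.514 2.086 0.571
v -4.288 1.434 0.255
v -3.136 2.421 -1.353
v -3.832 2.369 0.457
v -3.533 2.543 -1.502
v -4.228 2.491 0.309
v -3.939 2.482 -1.66
v -4.635 2.43 0.15
v -4.286 2.249 -1.8
v -4.982 2.197 0.01
v -4.513 1.884 -1.898
v -5.209 1.831 -0.087
v -4.581 1.45 -1.936
v -5.276 1.398 -0.126
v -4.477 1.022 -1.909
v -5.173 0.97 -0.099
v -4.221 0.675 -1.82
v -4.917 0.623 -0.01
v -3.856 0.468 -1.686
v -4.551 0.415 0.124
v -3.445 0.437 -1.529
v -4.141 0.384 0.281
v -3.06 0.587 -1.376
v -3.755 0.535 0.434
v -2.766 0.893 -1.255
v -3.462 0.841 0.555
v -2.616 1.301 -1.185
v -3.312 1.249 0.625
v -2.634 1.742 -1.18
v -3.33 1.689 0.631
v -4.016 0.425 -3.42
v -3.943 1.22 -2.511
v -3.916 1.155 -4.066
v -3.842 1.95 -3.157
v -2.358 0.23 -3.383
v -2.284 1.025 -2.474
v -2.257 0.96 -4.029
v -2.184 1.755 -3.12
f 2 1 5
f 2 5 3
f 3 5 6
f 3 6 4
f 5 1 7
f 5 7 6
f 6 7 8
f 6 8 4
f 7 1 9
f 7 9 8
f 8 9 10
f 8 10 4
f 9 1 11
f 9 11 10
f 10 11 12
f 10 12 4
f 11 1 13
f 11 13 12
f 12 13 14
f 12 14 4
f 13 1 15
f 13 15 14
f 14 15 16
f 14 16 4
f 15 1 17
f 15 17 16
f 16 17 18
f 16 18 4
f 17 1 19
f 17 19 18
f 18 19 20
f 18 20 4
f 19 1 21
f 19 21 20
f 20 21 22
f 20 22 4
f 21 1 23
f 21 23 22
f 22 23 24
f 22 24 4
f 23 1 25
f 23 25 24
f 24 25 26
f 24 26 4
f 25 1 27
f 25 27 26
f 26 27 28
f 26 28 4
f 27 1 29
f 27 29 28
f 28 29 30
f 28 30 4
f 29 1 31
f 29 31 30
f 30 31 32
f 30 32 4
f 31 1 2
f 31 2 32
f 32 2 3
f 32 3 4
f 34 36 33
f 37 34 33
f 33 36 35
f 35 37 33
f 34 40 36
f 38 34 37
f 38 40 34
f 36 40 35
f 39 37 35
f 35 40 39
f 39 38 37
f 40 38 39



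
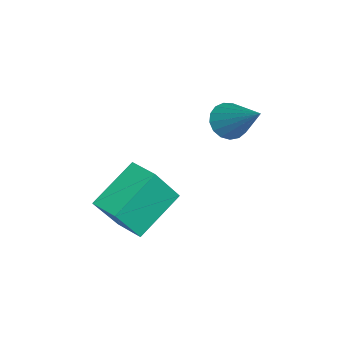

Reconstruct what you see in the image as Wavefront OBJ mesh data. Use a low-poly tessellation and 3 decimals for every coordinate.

v 1.281 1.941 2.081
v 1.845 1.943 1.515
v 2.579 2.919 3.379
v 1.656 2.271 1.457
v 1.381 2.524 1.542
v 1.083 2.643 1.75
v 0.83 2.601 2.035
v 0.681 2.408 2.33
v 0.668 2.109 2.568
v 0.796 1.771 2.695
v 1.035 1.472 2.681
v 1.33 1.28 2.529
v 1.614 1.241 2.275
v 1.821 1.361 1.977
v 1.905 1.615 1.702
v 3.314 -1.974 -1.737
v 3.955 -2.824 -0.079
v 2.102 -0.595 -0.561
v 2.743 -1.445 1.097
v 4.217 -1.215 -1.697
v 4.858 -2.065 -0.039
v 3.005 0.164 -0.521
v 3.646 -0.686 1.137
f 2 1 4
f 2 4 3
f 4 1 5
f 4 5 3
f 5 1 6
f 5 6 3
f 6 1 7
f 6 7 3
f 7 1 8
f 7 8 3
f 8 1 9
f 8 9 3
f 9 1 10
f 9 10 3
f 10 1 11
f 10 11 3
f 11 1 12
f 11 12 3
f 12 1 13
f 12 13 3
f 13 1 14
f 13 14 3
f 14 1 15
f 14 15 3
f 15 1 2
f 15 2 3
f 17 19 16
f 20 17 16
f 16 19 18
f 18 20 16
f 17 23 19
f 21 17 20
f 21 23 17
f 19 23 18
f 22 20 18
f 18 23 22
f 22 21 20
f 23 21 22



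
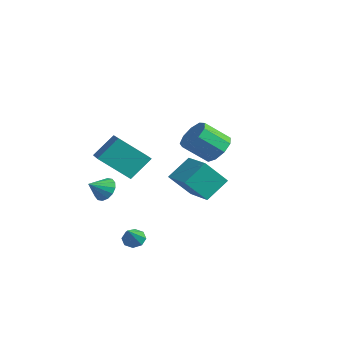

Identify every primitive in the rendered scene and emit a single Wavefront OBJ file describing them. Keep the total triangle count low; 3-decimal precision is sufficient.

v 2.505 1.801 3.506
v 3.161 2.041 4.025
v 2.79 0.92 5.013
v 2.135 0.679 4.494
v 2.665 2.336 4.173
v 2.295 1.215 5.161
v 2.095 2.38 4.009
v 1.724 1.259 4.997
v 1.717 2.153 3.609
v 1.346 1.032 4.598
v 1.707 1.761 3.162
v 1.337 0.64 4.15
v 2.071 1.388 2.875
v 1.701 0.267 3.863
v 2.639 1.208 2.883
v 2.268 0.086 3.872
v 3.143 1.305 3.183
v 2.773 0.184 4.171
v 3.35 1.634 3.634
v 2.979 0.513 4.622
v -2.811 -0.211 0.446
v -3.571 -1.547 1.726
v -2.738 0.838 1.585
v -3.498 -0.497 2.865
v -1.222 -0.743 0.835
v -1.982 -2.078 2.115
v -1.149 0.307 1.974
v -1.909 -1.029 3.254
v -3.036 -1.206 -0.399
v -2.309 -1.155 -0.436
v -2.944 -2.114 0.159
v -2.404 -0.97 -0.121
v -2.668 -0.849 0.121
v -3.031 -0.823 0.222
v -3.395 -0.9 0.158
v -3.663 -1.059 -0.056
v -3.763 -1.257 -0.362
v -3.668 -1.441 -0.678
v -3.404 -1.563 -0.919
v -3.041 -1.589 -1.021
v -2.677 -1.512 -0.956
v -2.409 -1.353 -0.742
v 1.461 -1.946 -1.739
v 1.778 -2.159 -2.163
v 2.239 -2.654 -0.801
v 1.936 -1.782 -2.009
v 1.816 -1.501 -1.698
v 1.488 -1.481 -1.411
v 1.145 -1.732 -1.316
v 0.987 -2.109 -1.469
v 1.106 -2.39 -1.781
v 1.434 -2.41 -2.068
v -4.023 3.938 -2.015
v -4.22 2.789 -0.71
v -4.125 5.137 -0.975
v -4.322 3.988 0.33
v -2.258 3.892 -1.79
v -2.455 2.743 -0.485
v -2.36 5.091 -0.75
v -2.557 3.942 0.555
f 2 1 5
f 2 5 3
f 3 5 6
f 3 6 4
f 5 1 7
f 5 7 6
f 6 7 8
f 6 8 4
f 7 1 9
f 7 9 8
f 8 9 10
f 8 10 4
f 9 1 11
f 9 11 10
f 10 11 12
f 10 12 4
f 11 1 13
f 11 13 12
f 12 13 14
f 12 14 4
f 13 1 15
f 13 15 14
f 14 15 16
f 14 16 4
f 15 1 17
f 15 17 16
f 16 17 18
f 16 18 4
f 17 1 19
f 17 19 18
f 18 19 20
f 18 20 4
f 19 1 2
f 19 2 20
f 20 2 3
f 20 3 4
f 22 24 21
f 25 22 21
f 21 24 23
f 23 25 21
f 22 28 24
f 26 22 25
f 26 28 22
f 24 28 23
f 27 25 23
f 23 28 27
f 27 26 25
f 28 26 27
f 30 29 32
f 30 32 31
f 32 29 33
f 32 33 31
f 33 29 34
f 33 34 31
f 34 29 35
f 34 35 31
f 35 29 36
f 35 36 31
f 36 29 37
f 36 37 31
f 37 29 38
f 37 38 31
f 38 29 39
f 38 39 31
f 39 29 40
f 39 40 31
f 40 29 41
f 40 41 31
f 41 29 42
f 41 42 31
f 42 29 30
f 42 30 31
f 44 43 46
f 44 46 45
f 46 43 47
f 46 47 45
f 47 43 48
f 47 48 45
f 48 43 49
f 48 49 45
f 49 43 50
f 49 50 45
f 50 43 51
f 50 51 45
f 51 43 52
f 51 52 45
f 52 43 44
f 52 44 45
f 54 56 53
f 57 54 53
f 53 56 55
f 55 57 53
f 54 60 56
f 58 54 57
f 58 60 54
f 56 60 55
f 59 57 55
f 55 60 59
f 59 58 57
f 60 58 59

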